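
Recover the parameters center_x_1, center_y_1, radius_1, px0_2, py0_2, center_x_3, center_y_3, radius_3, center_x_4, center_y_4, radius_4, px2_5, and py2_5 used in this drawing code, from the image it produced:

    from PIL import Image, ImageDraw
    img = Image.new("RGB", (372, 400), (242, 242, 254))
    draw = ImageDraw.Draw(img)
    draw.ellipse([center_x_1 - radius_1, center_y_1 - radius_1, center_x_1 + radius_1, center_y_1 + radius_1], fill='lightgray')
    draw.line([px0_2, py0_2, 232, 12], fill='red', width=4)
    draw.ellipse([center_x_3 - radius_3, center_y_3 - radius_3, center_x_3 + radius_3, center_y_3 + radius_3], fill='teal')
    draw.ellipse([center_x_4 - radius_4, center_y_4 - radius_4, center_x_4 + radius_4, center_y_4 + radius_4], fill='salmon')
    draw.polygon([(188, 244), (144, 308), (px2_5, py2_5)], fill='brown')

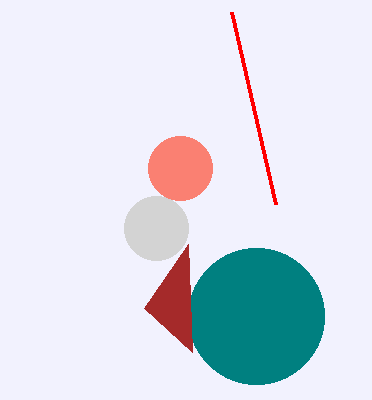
center_x_1 = 156, center_y_1 = 228, radius_1 = 32, px0_2 = 276, py0_2 = 204, center_x_3 = 256, center_y_3 = 316, radius_3 = 68, center_x_4 = 180, center_y_4 = 168, radius_4 = 32, px2_5 = 192, py2_5 = 352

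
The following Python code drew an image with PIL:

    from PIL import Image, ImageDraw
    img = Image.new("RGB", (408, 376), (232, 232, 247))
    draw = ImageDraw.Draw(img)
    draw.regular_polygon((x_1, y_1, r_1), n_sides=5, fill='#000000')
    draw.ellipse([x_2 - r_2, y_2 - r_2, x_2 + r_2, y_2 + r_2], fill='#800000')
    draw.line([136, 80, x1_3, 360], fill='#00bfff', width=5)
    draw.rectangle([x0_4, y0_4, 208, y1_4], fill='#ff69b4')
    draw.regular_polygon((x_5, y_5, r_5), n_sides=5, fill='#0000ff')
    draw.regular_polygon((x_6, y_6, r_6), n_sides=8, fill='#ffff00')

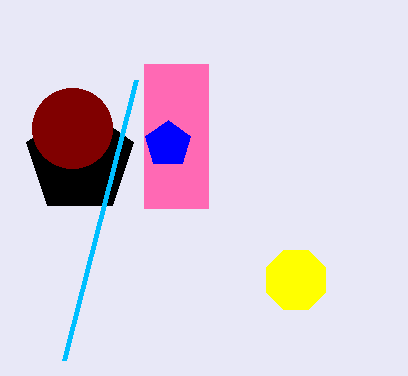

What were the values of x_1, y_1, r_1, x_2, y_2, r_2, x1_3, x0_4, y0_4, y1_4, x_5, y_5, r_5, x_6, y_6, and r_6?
x_1 = 80
y_1 = 160
r_1 = 56
x_2 = 72
y_2 = 128
r_2 = 40
x1_3 = 64
x0_4 = 144
y0_4 = 64
y1_4 = 208
x_5 = 168
y_5 = 144
r_5 = 24
x_6 = 296
y_6 = 280
r_6 = 32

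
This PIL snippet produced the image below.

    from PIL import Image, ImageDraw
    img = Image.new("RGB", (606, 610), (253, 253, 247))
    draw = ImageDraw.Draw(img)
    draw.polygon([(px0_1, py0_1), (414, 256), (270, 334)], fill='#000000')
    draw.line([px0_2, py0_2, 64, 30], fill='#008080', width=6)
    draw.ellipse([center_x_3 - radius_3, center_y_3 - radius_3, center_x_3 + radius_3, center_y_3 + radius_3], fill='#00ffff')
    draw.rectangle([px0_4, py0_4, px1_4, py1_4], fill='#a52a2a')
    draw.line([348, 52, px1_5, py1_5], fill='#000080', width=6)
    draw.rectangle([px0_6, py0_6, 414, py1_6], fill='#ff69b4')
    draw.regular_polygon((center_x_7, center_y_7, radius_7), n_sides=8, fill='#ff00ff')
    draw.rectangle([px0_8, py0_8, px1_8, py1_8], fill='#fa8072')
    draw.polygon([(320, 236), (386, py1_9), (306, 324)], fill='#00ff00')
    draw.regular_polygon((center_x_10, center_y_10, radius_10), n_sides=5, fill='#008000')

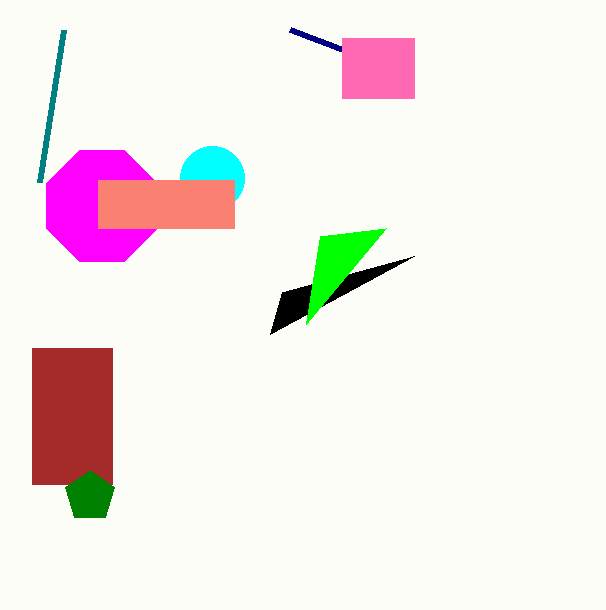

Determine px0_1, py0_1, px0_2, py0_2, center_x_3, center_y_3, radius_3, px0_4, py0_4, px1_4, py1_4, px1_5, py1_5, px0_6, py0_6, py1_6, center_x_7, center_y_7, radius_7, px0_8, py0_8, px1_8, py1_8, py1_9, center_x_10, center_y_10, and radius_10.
px0_1 = 282; py0_1 = 292; px0_2 = 40; py0_2 = 182; center_x_3 = 212; center_y_3 = 178; radius_3 = 32; px0_4 = 32; py0_4 = 348; px1_4 = 112; py1_4 = 484; px1_5 = 290; py1_5 = 30; px0_6 = 342; py0_6 = 38; py1_6 = 98; center_x_7 = 102; center_y_7 = 206; radius_7 = 60; px0_8 = 98; py0_8 = 180; px1_8 = 234; py1_8 = 228; py1_9 = 228; center_x_10 = 90; center_y_10 = 496; radius_10 = 26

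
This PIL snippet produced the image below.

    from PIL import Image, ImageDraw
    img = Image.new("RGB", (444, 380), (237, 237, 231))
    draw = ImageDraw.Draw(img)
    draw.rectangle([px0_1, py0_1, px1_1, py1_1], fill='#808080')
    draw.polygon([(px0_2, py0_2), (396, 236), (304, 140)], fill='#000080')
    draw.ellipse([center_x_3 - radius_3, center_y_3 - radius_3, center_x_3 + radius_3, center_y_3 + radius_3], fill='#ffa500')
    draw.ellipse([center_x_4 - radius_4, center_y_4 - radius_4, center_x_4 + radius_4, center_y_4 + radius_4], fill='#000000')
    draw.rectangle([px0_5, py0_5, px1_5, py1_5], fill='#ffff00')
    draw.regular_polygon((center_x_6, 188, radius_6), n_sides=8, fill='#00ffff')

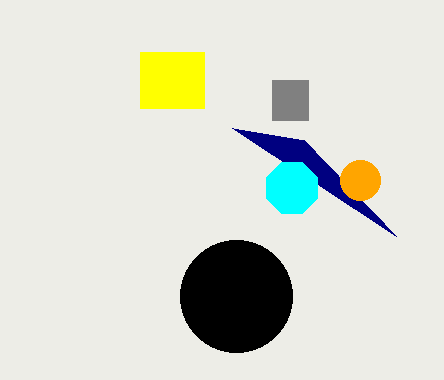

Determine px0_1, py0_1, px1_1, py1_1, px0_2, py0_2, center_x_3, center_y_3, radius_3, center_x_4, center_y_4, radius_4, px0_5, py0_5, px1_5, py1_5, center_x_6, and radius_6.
px0_1 = 272; py0_1 = 80; px1_1 = 308; py1_1 = 120; px0_2 = 232; py0_2 = 128; center_x_3 = 360; center_y_3 = 180; radius_3 = 20; center_x_4 = 236; center_y_4 = 296; radius_4 = 56; px0_5 = 140; py0_5 = 52; px1_5 = 204; py1_5 = 108; center_x_6 = 292; radius_6 = 28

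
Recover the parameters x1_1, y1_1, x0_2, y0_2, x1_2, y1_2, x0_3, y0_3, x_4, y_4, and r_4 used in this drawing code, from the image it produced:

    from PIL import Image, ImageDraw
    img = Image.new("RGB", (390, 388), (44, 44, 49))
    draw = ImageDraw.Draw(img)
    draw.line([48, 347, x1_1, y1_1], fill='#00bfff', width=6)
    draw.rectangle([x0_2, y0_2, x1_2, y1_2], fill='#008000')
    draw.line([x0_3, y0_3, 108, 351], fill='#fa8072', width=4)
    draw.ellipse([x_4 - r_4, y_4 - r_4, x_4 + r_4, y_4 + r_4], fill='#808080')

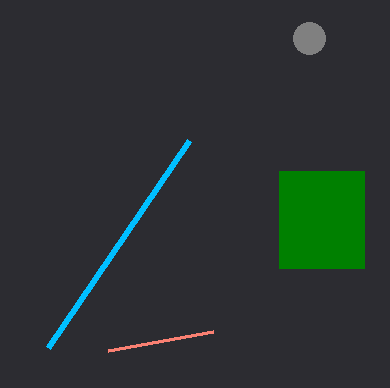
x1_1 = 189; y1_1 = 140; x0_2 = 279; y0_2 = 171; x1_2 = 364; y1_2 = 268; x0_3 = 213; y0_3 = 332; x_4 = 309; y_4 = 38; r_4 = 16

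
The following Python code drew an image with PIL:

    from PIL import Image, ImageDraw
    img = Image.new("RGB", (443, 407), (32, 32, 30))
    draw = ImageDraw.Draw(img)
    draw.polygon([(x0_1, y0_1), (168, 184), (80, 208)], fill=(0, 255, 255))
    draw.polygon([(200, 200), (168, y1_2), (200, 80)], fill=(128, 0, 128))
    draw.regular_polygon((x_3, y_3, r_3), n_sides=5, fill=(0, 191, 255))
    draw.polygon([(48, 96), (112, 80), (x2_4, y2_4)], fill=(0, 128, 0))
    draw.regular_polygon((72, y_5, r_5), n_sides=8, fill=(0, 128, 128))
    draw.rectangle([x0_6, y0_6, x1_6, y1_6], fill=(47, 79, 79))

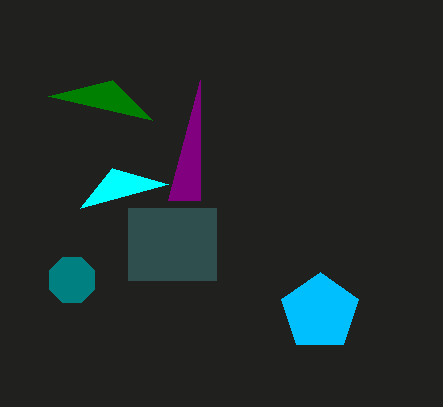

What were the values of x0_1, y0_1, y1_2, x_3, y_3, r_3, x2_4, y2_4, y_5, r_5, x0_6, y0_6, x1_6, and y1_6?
x0_1 = 112; y0_1 = 168; y1_2 = 200; x_3 = 320; y_3 = 312; r_3 = 40; x2_4 = 152; y2_4 = 120; y_5 = 280; r_5 = 24; x0_6 = 128; y0_6 = 208; x1_6 = 216; y1_6 = 280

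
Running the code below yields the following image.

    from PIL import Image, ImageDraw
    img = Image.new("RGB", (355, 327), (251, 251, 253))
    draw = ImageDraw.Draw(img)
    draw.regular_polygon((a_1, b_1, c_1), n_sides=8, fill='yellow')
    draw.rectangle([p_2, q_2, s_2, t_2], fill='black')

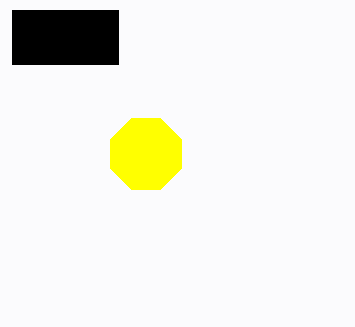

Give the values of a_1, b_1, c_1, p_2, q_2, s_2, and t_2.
a_1 = 146; b_1 = 154; c_1 = 38; p_2 = 12; q_2 = 10; s_2 = 118; t_2 = 64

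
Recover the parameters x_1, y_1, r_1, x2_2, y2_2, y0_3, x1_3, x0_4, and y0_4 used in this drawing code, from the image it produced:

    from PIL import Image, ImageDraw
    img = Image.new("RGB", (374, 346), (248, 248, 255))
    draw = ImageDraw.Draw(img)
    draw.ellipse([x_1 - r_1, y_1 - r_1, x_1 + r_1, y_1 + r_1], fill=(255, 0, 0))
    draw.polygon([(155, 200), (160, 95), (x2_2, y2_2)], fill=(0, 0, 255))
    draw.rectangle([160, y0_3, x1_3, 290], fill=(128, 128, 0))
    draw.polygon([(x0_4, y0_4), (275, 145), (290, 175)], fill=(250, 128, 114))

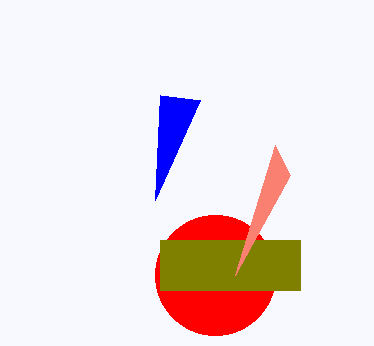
x_1 = 215
y_1 = 275
r_1 = 60
x2_2 = 200
y2_2 = 100
y0_3 = 240
x1_3 = 300
x0_4 = 235
y0_4 = 275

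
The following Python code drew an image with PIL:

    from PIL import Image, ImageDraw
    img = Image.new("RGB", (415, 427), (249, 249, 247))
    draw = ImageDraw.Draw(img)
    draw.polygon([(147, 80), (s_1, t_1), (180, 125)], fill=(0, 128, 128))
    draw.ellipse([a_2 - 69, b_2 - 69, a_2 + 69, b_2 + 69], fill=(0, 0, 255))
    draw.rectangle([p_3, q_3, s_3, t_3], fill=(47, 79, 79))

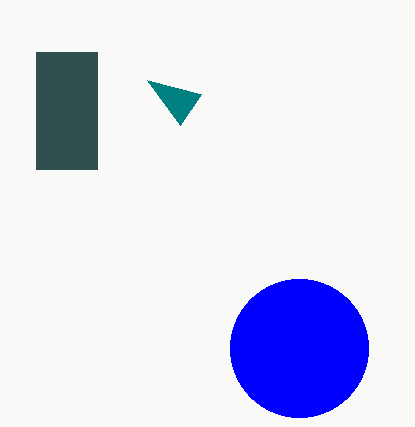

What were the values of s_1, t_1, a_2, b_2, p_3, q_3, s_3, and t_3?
s_1 = 201, t_1 = 94, a_2 = 299, b_2 = 348, p_3 = 36, q_3 = 52, s_3 = 97, t_3 = 169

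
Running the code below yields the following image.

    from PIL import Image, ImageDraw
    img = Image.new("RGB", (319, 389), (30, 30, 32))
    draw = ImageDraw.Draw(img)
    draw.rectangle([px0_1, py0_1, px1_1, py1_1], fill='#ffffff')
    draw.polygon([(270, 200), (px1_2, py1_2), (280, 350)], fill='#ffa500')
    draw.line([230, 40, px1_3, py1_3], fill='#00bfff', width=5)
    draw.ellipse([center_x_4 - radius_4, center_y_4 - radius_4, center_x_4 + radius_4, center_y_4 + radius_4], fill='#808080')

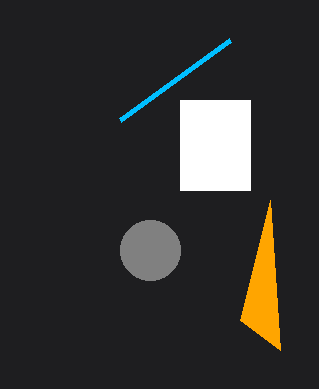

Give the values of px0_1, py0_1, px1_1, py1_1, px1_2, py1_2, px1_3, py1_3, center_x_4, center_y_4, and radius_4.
px0_1 = 180; py0_1 = 100; px1_1 = 250; py1_1 = 190; px1_2 = 240; py1_2 = 320; px1_3 = 120; py1_3 = 120; center_x_4 = 150; center_y_4 = 250; radius_4 = 30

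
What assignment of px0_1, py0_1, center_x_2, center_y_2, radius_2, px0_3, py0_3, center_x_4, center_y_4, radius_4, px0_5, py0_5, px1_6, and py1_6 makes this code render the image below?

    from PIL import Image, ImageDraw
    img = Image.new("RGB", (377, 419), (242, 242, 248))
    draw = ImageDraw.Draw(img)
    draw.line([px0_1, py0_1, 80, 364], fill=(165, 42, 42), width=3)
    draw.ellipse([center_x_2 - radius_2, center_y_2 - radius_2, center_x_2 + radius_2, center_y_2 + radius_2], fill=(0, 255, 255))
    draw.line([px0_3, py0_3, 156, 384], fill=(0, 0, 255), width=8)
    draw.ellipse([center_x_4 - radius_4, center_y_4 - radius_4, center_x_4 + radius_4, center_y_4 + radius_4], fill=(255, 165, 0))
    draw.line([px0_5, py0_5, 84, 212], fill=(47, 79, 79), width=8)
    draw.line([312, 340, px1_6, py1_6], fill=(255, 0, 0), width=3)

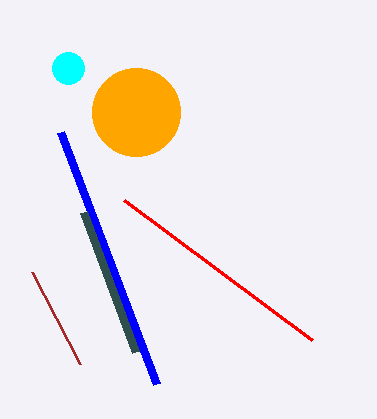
px0_1 = 32; py0_1 = 272; center_x_2 = 68; center_y_2 = 68; radius_2 = 16; px0_3 = 60; py0_3 = 132; center_x_4 = 136; center_y_4 = 112; radius_4 = 44; px0_5 = 136; py0_5 = 352; px1_6 = 124; py1_6 = 200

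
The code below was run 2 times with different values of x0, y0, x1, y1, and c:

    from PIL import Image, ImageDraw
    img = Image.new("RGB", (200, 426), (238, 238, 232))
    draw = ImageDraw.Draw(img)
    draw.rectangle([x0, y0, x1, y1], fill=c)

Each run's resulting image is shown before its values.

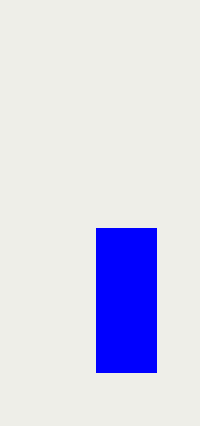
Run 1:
x0 = 96, y0 = 228, x1 = 156, y1 = 372, c = 'blue'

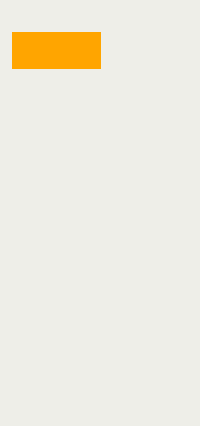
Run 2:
x0 = 12, y0 = 32, x1 = 100, y1 = 68, c = 'orange'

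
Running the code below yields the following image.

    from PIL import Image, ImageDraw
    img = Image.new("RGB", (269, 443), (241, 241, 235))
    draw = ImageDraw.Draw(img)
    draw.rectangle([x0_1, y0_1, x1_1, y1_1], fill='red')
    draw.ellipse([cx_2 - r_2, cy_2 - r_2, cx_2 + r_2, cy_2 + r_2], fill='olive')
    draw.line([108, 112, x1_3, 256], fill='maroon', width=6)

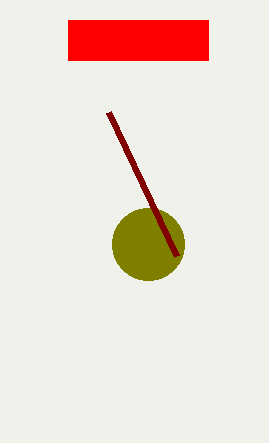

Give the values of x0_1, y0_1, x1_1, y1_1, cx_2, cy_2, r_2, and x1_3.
x0_1 = 68
y0_1 = 20
x1_1 = 208
y1_1 = 60
cx_2 = 148
cy_2 = 244
r_2 = 36
x1_3 = 176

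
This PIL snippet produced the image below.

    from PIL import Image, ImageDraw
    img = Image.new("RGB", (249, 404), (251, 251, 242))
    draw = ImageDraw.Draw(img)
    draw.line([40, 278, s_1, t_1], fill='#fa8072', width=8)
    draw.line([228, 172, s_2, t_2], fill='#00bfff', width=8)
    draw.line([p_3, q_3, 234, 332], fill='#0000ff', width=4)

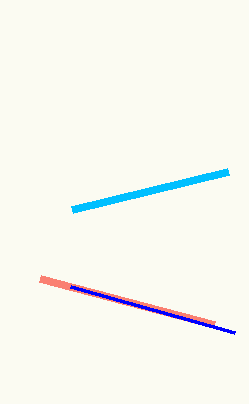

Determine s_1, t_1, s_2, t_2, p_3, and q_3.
s_1 = 214; t_1 = 324; s_2 = 72; t_2 = 210; p_3 = 70; q_3 = 286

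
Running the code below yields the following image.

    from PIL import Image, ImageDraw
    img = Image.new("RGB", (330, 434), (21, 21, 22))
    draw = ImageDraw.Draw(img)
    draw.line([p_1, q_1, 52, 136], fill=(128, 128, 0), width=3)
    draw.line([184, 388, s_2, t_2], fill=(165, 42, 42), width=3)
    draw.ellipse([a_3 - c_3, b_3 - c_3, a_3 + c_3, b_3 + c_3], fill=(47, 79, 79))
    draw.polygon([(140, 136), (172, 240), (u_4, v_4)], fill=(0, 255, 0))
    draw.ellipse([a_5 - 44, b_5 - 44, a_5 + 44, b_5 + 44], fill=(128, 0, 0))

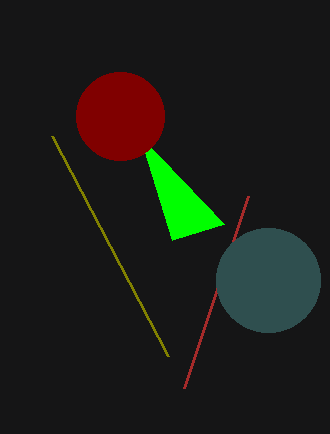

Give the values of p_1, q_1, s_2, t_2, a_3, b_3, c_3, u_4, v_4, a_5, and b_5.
p_1 = 168; q_1 = 356; s_2 = 248; t_2 = 196; a_3 = 268; b_3 = 280; c_3 = 52; u_4 = 224; v_4 = 224; a_5 = 120; b_5 = 116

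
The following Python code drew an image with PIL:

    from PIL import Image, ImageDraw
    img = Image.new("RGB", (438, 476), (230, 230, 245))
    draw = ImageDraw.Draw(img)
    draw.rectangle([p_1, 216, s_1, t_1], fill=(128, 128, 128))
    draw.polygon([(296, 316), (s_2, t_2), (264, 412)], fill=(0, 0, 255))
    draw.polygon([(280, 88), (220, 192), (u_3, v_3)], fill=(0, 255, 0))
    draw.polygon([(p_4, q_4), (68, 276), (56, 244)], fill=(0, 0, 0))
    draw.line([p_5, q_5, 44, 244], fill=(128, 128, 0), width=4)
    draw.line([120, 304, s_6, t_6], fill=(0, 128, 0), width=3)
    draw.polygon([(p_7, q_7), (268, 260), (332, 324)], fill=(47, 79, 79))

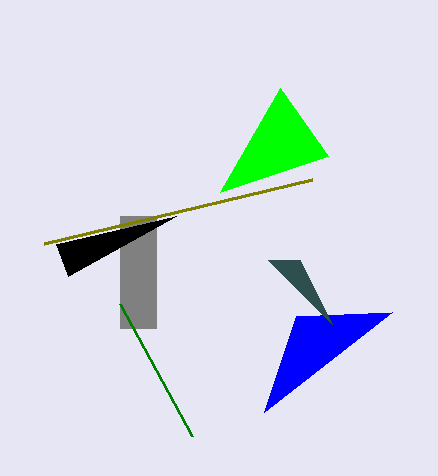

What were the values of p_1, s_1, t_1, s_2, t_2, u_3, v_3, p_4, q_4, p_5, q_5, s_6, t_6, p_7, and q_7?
p_1 = 120, s_1 = 156, t_1 = 328, s_2 = 392, t_2 = 312, u_3 = 328, v_3 = 156, p_4 = 176, q_4 = 216, p_5 = 312, q_5 = 180, s_6 = 192, t_6 = 436, p_7 = 300, q_7 = 260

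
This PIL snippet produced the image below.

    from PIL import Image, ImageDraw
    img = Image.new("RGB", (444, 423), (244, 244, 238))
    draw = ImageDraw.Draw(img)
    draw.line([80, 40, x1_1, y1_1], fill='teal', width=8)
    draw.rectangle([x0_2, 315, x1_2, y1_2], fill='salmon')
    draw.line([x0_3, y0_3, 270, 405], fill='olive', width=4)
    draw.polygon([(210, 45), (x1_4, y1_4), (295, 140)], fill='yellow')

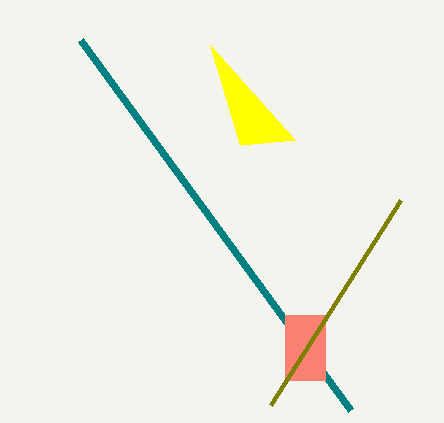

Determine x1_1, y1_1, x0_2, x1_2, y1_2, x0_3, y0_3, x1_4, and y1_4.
x1_1 = 350, y1_1 = 410, x0_2 = 285, x1_2 = 325, y1_2 = 380, x0_3 = 400, y0_3 = 200, x1_4 = 240, y1_4 = 145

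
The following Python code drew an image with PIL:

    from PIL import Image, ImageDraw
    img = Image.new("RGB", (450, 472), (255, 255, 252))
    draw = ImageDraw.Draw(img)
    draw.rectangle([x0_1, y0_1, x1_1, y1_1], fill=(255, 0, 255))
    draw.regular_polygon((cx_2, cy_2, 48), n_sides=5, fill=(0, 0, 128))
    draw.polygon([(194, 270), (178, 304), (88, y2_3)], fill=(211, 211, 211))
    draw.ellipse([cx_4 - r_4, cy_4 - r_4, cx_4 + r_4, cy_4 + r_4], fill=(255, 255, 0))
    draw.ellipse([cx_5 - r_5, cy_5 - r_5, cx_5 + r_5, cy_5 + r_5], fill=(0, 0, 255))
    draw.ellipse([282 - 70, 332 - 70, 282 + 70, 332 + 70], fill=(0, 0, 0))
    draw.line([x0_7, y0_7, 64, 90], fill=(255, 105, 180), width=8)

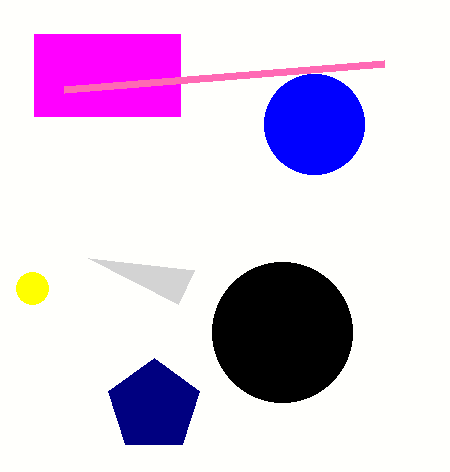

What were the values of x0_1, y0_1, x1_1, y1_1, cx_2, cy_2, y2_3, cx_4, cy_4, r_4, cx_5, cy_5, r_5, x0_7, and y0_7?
x0_1 = 34, y0_1 = 34, x1_1 = 180, y1_1 = 116, cx_2 = 154, cy_2 = 406, y2_3 = 258, cx_4 = 32, cy_4 = 288, r_4 = 16, cx_5 = 314, cy_5 = 124, r_5 = 50, x0_7 = 384, y0_7 = 64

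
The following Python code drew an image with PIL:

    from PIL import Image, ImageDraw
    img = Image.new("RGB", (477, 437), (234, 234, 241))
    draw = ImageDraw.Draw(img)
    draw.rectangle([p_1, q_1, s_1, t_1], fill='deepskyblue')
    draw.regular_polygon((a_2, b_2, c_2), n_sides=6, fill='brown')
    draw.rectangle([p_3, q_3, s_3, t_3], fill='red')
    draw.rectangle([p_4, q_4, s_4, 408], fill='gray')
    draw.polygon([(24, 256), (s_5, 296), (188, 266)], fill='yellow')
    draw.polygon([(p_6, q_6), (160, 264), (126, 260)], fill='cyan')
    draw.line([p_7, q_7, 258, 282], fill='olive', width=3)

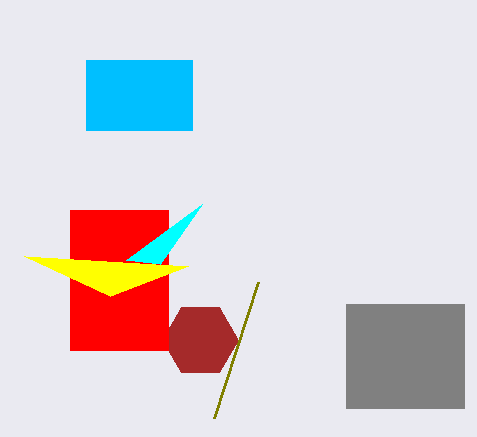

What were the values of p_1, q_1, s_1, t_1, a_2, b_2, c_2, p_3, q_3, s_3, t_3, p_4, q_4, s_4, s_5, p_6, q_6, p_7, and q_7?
p_1 = 86; q_1 = 60; s_1 = 192; t_1 = 130; a_2 = 200; b_2 = 340; c_2 = 38; p_3 = 70; q_3 = 210; s_3 = 168; t_3 = 350; p_4 = 346; q_4 = 304; s_4 = 464; s_5 = 110; p_6 = 202; q_6 = 204; p_7 = 214; q_7 = 418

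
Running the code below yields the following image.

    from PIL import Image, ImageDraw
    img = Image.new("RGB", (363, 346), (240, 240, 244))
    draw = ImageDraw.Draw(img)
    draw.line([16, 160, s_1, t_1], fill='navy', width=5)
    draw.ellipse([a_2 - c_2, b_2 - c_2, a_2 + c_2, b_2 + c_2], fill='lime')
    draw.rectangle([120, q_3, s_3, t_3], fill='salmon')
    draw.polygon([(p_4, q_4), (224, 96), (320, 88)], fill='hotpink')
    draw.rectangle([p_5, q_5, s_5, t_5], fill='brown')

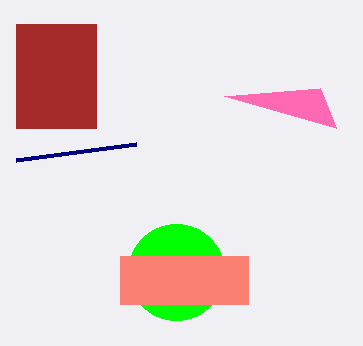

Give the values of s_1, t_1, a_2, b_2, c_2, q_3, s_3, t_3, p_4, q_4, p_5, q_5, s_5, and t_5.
s_1 = 136
t_1 = 144
a_2 = 176
b_2 = 272
c_2 = 48
q_3 = 256
s_3 = 248
t_3 = 304
p_4 = 336
q_4 = 128
p_5 = 16
q_5 = 24
s_5 = 96
t_5 = 128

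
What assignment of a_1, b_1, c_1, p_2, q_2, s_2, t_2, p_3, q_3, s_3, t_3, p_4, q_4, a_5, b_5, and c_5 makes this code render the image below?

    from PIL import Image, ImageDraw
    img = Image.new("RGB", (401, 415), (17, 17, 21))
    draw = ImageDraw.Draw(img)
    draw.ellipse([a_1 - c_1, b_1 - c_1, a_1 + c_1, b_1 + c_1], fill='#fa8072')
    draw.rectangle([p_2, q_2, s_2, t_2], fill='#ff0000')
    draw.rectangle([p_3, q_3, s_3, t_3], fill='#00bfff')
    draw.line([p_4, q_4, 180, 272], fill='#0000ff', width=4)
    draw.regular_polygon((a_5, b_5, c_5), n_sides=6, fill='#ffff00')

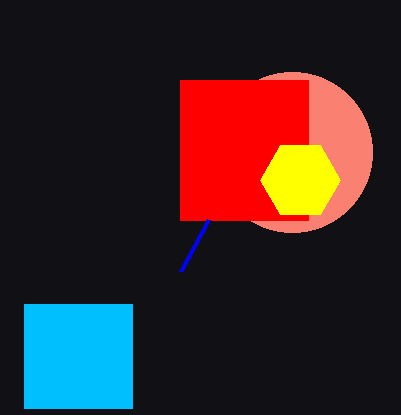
a_1 = 292; b_1 = 152; c_1 = 80; p_2 = 180; q_2 = 80; s_2 = 308; t_2 = 220; p_3 = 24; q_3 = 304; s_3 = 132; t_3 = 408; p_4 = 208; q_4 = 220; a_5 = 300; b_5 = 180; c_5 = 40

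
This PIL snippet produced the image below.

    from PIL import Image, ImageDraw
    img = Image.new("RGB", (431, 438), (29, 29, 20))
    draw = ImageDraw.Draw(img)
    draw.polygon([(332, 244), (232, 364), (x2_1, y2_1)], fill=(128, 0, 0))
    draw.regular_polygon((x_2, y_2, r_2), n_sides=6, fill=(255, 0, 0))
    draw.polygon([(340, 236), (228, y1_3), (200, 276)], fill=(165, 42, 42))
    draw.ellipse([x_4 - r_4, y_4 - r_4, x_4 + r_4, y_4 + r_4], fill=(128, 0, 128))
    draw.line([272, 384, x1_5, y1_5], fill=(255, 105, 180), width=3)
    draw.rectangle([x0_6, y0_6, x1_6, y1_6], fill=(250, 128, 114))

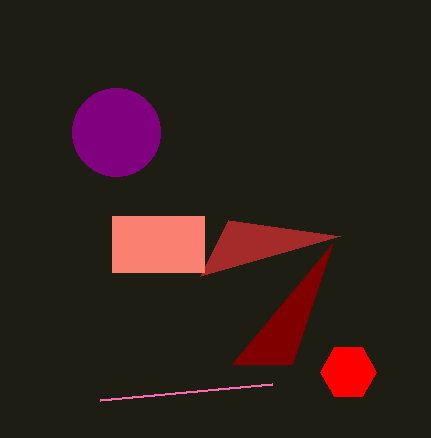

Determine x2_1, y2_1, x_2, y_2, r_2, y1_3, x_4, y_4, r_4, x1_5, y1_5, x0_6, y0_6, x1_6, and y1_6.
x2_1 = 292, y2_1 = 364, x_2 = 348, y_2 = 372, r_2 = 28, y1_3 = 220, x_4 = 116, y_4 = 132, r_4 = 44, x1_5 = 100, y1_5 = 400, x0_6 = 112, y0_6 = 216, x1_6 = 204, y1_6 = 272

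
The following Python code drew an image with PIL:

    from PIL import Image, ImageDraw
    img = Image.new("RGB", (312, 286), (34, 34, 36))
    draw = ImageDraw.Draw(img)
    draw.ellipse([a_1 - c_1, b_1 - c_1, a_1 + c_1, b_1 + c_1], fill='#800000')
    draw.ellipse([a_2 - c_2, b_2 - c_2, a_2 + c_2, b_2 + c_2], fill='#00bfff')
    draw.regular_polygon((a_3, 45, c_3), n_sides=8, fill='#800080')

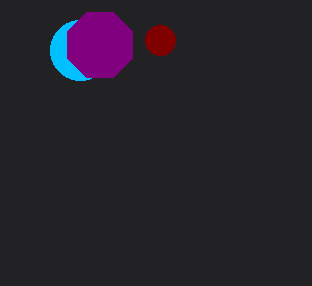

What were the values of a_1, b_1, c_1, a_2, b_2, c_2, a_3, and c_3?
a_1 = 160, b_1 = 40, c_1 = 15, a_2 = 80, b_2 = 50, c_2 = 30, a_3 = 100, c_3 = 35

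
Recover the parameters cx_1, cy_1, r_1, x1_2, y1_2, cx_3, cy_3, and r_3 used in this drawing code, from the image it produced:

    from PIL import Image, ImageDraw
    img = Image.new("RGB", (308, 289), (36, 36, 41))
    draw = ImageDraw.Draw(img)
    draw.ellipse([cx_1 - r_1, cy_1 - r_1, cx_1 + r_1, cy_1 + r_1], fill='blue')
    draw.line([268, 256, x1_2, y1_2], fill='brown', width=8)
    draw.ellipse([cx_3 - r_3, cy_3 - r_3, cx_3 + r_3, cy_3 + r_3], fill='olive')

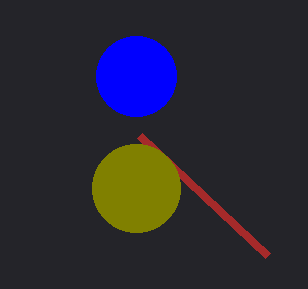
cx_1 = 136, cy_1 = 76, r_1 = 40, x1_2 = 140, y1_2 = 136, cx_3 = 136, cy_3 = 188, r_3 = 44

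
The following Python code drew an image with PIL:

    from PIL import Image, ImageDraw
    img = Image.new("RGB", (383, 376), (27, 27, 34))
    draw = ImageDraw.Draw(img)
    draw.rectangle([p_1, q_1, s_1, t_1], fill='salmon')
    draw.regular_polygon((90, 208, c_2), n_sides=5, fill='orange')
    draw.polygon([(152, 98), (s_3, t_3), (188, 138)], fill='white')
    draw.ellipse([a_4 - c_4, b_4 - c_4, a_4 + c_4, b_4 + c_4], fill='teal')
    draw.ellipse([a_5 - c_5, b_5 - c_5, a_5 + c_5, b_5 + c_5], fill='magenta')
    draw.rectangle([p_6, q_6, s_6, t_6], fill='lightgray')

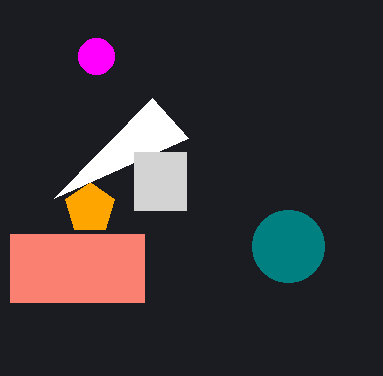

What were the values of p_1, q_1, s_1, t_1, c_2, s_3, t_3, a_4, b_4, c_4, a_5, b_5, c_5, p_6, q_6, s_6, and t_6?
p_1 = 10
q_1 = 234
s_1 = 144
t_1 = 302
c_2 = 26
s_3 = 54
t_3 = 198
a_4 = 288
b_4 = 246
c_4 = 36
a_5 = 96
b_5 = 56
c_5 = 18
p_6 = 134
q_6 = 152
s_6 = 186
t_6 = 210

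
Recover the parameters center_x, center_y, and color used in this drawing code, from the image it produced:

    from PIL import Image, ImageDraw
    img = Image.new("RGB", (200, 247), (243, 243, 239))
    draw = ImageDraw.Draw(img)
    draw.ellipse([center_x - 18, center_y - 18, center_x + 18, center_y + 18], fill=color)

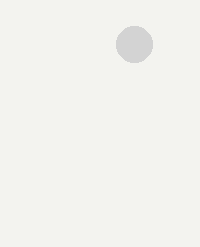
center_x = 134, center_y = 44, color = 'lightgray'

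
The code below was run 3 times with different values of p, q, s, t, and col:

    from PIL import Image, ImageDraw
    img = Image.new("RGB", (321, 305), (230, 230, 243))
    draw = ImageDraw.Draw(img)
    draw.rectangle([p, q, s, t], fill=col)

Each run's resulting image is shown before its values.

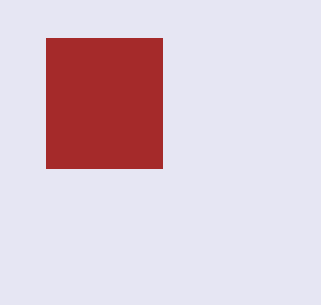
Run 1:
p = 46, q = 38, s = 162, t = 168, col = 'brown'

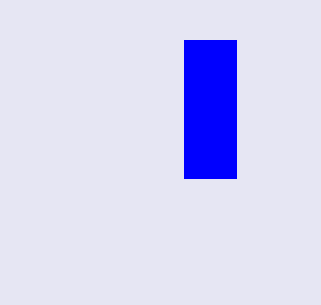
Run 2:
p = 184; q = 40; s = 236; t = 178; col = 'blue'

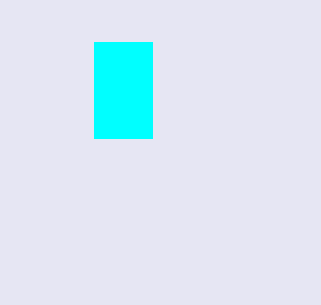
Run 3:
p = 94, q = 42, s = 152, t = 138, col = 'cyan'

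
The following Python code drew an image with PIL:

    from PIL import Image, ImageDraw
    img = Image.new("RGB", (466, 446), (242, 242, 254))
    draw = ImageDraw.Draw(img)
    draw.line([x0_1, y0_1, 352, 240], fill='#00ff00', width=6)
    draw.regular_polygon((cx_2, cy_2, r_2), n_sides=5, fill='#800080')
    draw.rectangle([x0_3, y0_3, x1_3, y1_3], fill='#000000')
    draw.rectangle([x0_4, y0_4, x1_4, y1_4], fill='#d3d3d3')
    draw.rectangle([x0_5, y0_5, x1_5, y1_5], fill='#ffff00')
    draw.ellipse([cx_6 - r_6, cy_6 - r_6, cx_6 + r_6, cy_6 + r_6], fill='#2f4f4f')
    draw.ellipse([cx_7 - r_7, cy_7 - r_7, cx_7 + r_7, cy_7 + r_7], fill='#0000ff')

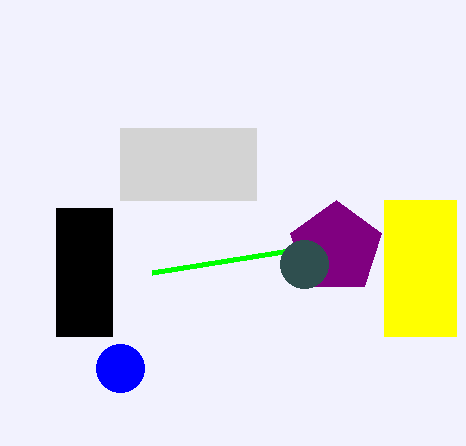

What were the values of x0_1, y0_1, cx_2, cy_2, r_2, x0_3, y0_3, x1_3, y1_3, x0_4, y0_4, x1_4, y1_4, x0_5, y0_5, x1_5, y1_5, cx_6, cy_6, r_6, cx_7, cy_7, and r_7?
x0_1 = 152, y0_1 = 272, cx_2 = 336, cy_2 = 248, r_2 = 48, x0_3 = 56, y0_3 = 208, x1_3 = 112, y1_3 = 336, x0_4 = 120, y0_4 = 128, x1_4 = 256, y1_4 = 200, x0_5 = 384, y0_5 = 200, x1_5 = 456, y1_5 = 336, cx_6 = 304, cy_6 = 264, r_6 = 24, cx_7 = 120, cy_7 = 368, r_7 = 24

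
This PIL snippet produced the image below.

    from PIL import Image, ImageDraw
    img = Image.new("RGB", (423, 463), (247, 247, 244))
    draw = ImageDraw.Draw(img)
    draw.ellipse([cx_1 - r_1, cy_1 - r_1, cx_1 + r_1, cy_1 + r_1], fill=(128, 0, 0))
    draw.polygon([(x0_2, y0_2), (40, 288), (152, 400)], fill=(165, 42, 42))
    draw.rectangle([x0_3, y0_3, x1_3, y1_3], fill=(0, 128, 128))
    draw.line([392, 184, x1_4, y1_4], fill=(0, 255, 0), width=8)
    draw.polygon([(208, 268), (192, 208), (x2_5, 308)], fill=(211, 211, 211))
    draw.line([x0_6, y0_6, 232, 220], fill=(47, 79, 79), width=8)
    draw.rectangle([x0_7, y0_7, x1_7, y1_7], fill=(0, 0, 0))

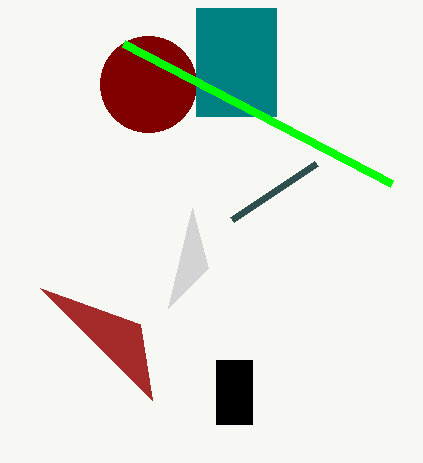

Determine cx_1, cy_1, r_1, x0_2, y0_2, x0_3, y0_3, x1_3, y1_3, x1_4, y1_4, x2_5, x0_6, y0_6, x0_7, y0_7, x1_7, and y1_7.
cx_1 = 148
cy_1 = 84
r_1 = 48
x0_2 = 140
y0_2 = 324
x0_3 = 196
y0_3 = 8
x1_3 = 276
y1_3 = 116
x1_4 = 124
y1_4 = 44
x2_5 = 168
x0_6 = 316
y0_6 = 164
x0_7 = 216
y0_7 = 360
x1_7 = 252
y1_7 = 424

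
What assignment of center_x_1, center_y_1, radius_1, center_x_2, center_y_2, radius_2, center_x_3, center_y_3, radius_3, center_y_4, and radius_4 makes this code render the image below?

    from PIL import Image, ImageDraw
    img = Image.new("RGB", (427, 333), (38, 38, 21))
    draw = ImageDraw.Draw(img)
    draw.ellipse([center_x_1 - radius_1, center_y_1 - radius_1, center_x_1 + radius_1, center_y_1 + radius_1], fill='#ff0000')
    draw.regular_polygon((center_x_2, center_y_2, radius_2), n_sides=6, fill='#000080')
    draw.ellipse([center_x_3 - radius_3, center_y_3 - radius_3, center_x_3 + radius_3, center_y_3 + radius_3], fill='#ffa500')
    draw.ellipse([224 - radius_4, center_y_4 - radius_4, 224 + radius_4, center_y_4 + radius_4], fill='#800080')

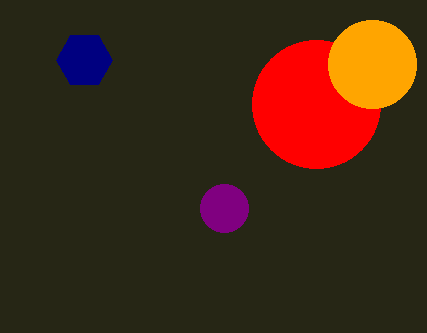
center_x_1 = 316, center_y_1 = 104, radius_1 = 64, center_x_2 = 84, center_y_2 = 60, radius_2 = 28, center_x_3 = 372, center_y_3 = 64, radius_3 = 44, center_y_4 = 208, radius_4 = 24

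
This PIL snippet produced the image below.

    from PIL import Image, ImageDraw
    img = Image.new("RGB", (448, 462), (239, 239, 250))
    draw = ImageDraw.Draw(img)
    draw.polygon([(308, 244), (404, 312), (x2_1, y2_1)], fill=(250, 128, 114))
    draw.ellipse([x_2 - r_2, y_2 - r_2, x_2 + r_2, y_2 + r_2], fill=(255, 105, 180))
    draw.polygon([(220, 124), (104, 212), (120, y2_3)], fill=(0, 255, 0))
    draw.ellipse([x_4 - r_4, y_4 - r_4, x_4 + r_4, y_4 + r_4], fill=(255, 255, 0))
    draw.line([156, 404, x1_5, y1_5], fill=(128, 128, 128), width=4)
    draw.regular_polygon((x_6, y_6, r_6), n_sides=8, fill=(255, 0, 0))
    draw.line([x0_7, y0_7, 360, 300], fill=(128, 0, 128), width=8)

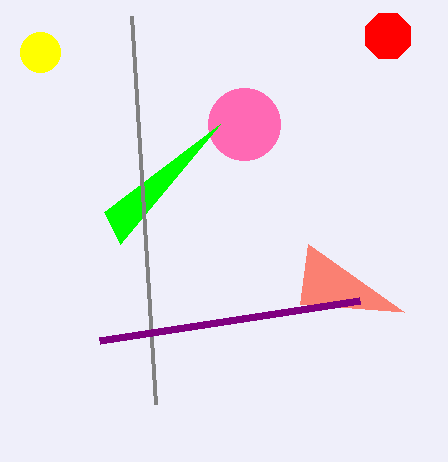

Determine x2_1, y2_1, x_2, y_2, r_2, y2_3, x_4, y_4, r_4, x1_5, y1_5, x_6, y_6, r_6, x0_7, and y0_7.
x2_1 = 300; y2_1 = 304; x_2 = 244; y_2 = 124; r_2 = 36; y2_3 = 244; x_4 = 40; y_4 = 52; r_4 = 20; x1_5 = 132; y1_5 = 16; x_6 = 388; y_6 = 36; r_6 = 24; x0_7 = 100; y0_7 = 340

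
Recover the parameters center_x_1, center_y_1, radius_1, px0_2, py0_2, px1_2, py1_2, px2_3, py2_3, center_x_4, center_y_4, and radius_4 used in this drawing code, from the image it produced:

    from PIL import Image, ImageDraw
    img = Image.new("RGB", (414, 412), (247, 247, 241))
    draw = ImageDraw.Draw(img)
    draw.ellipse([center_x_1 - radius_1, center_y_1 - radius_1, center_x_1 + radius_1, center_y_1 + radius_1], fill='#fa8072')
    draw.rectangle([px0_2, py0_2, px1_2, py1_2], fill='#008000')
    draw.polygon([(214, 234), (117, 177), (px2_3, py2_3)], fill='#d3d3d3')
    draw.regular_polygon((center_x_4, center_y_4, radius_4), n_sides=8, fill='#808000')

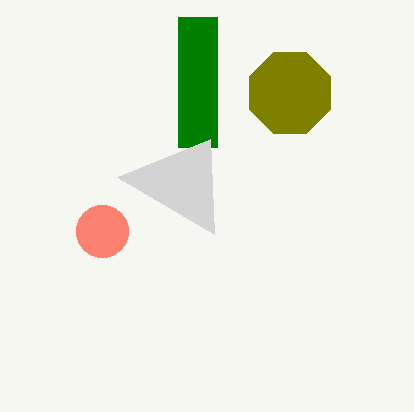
center_x_1 = 102; center_y_1 = 231; radius_1 = 26; px0_2 = 178; py0_2 = 17; px1_2 = 217; py1_2 = 147; px2_3 = 210; py2_3 = 139; center_x_4 = 290; center_y_4 = 93; radius_4 = 44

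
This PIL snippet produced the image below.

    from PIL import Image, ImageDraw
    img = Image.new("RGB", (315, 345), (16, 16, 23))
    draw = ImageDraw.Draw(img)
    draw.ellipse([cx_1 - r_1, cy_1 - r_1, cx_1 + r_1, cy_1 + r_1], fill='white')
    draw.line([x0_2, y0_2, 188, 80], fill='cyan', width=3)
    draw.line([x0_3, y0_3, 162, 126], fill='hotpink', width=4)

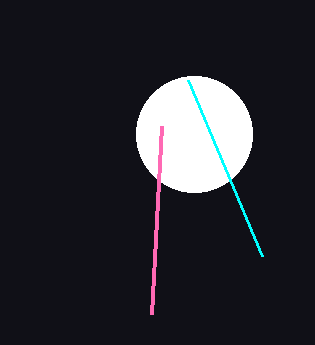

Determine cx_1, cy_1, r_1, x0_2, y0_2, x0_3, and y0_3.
cx_1 = 194; cy_1 = 134; r_1 = 58; x0_2 = 262; y0_2 = 256; x0_3 = 152; y0_3 = 314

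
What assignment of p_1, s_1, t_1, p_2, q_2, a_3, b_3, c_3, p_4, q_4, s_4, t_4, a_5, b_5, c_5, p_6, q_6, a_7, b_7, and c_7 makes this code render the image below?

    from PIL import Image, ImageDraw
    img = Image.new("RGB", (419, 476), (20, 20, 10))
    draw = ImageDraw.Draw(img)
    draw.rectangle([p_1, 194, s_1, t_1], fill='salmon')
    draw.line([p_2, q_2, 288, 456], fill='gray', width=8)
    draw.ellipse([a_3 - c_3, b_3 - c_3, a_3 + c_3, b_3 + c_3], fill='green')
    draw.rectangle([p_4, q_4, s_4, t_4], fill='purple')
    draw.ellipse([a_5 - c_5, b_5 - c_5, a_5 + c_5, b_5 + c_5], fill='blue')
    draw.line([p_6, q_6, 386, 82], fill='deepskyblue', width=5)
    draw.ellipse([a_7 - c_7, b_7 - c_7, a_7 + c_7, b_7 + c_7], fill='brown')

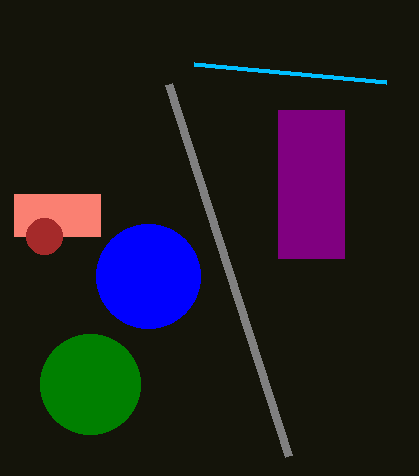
p_1 = 14
s_1 = 100
t_1 = 236
p_2 = 168
q_2 = 84
a_3 = 90
b_3 = 384
c_3 = 50
p_4 = 278
q_4 = 110
s_4 = 344
t_4 = 258
a_5 = 148
b_5 = 276
c_5 = 52
p_6 = 194
q_6 = 64
a_7 = 44
b_7 = 236
c_7 = 18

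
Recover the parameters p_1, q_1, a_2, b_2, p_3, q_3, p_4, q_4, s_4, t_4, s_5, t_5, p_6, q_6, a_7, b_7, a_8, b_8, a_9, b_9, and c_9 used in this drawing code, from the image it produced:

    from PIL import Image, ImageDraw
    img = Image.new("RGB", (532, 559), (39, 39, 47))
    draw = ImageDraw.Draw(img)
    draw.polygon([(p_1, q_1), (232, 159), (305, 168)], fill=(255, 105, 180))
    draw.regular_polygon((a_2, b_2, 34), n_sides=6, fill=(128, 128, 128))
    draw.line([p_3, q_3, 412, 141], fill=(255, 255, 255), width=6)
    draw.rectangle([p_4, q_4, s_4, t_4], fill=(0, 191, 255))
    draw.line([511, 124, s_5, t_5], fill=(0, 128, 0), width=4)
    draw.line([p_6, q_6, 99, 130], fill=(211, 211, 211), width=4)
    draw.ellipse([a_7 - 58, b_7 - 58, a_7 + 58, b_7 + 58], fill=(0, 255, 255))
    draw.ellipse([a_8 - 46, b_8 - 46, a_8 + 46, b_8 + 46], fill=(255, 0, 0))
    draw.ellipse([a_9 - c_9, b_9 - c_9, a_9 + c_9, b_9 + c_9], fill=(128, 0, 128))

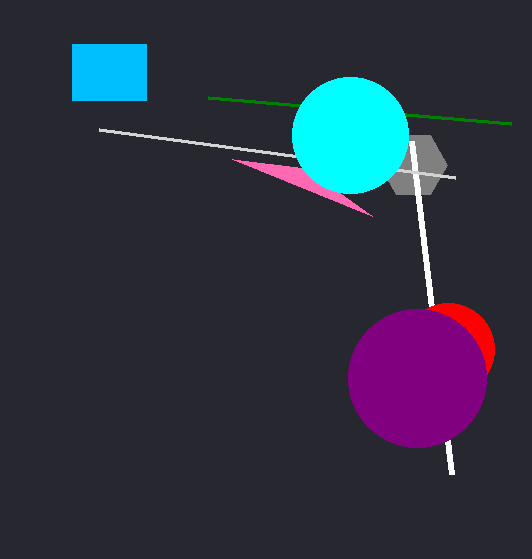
p_1 = 372
q_1 = 216
a_2 = 413
b_2 = 165
p_3 = 452
q_3 = 474
p_4 = 72
q_4 = 44
s_4 = 146
t_4 = 100
s_5 = 208
t_5 = 98
p_6 = 455
q_6 = 178
a_7 = 350
b_7 = 135
a_8 = 448
b_8 = 349
a_9 = 417
b_9 = 378
c_9 = 69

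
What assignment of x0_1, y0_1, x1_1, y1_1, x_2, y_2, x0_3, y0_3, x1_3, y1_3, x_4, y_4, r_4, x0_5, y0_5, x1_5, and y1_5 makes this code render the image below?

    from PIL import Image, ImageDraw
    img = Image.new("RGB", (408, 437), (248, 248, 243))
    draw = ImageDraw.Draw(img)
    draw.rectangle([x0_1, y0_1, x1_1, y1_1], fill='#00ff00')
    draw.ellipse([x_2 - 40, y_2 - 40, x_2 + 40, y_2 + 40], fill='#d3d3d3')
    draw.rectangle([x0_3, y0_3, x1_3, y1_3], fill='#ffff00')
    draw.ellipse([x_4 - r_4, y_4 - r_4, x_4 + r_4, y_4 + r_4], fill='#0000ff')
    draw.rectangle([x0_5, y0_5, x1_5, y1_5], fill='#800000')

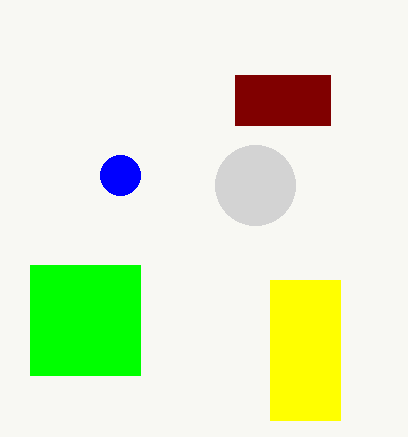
x0_1 = 30, y0_1 = 265, x1_1 = 140, y1_1 = 375, x_2 = 255, y_2 = 185, x0_3 = 270, y0_3 = 280, x1_3 = 340, y1_3 = 420, x_4 = 120, y_4 = 175, r_4 = 20, x0_5 = 235, y0_5 = 75, x1_5 = 330, y1_5 = 125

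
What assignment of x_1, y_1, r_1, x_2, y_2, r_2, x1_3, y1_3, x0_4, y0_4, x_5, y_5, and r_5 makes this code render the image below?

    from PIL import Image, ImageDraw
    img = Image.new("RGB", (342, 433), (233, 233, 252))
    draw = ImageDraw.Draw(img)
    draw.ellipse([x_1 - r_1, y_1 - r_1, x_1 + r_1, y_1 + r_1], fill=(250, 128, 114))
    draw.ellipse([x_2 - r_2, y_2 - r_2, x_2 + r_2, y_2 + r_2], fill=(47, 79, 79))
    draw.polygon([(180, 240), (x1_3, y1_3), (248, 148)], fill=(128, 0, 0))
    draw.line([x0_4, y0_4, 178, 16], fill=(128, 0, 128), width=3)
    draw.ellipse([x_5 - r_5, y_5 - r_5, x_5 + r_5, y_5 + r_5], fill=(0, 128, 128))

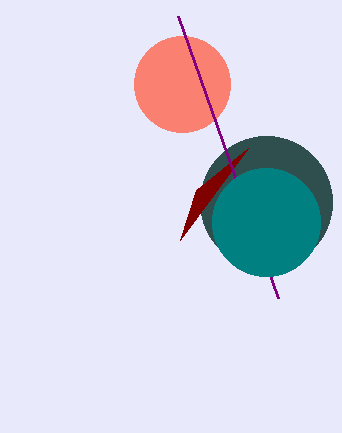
x_1 = 182, y_1 = 84, r_1 = 48, x_2 = 266, y_2 = 202, r_2 = 66, x1_3 = 196, y1_3 = 190, x0_4 = 278, y0_4 = 298, x_5 = 266, y_5 = 222, r_5 = 54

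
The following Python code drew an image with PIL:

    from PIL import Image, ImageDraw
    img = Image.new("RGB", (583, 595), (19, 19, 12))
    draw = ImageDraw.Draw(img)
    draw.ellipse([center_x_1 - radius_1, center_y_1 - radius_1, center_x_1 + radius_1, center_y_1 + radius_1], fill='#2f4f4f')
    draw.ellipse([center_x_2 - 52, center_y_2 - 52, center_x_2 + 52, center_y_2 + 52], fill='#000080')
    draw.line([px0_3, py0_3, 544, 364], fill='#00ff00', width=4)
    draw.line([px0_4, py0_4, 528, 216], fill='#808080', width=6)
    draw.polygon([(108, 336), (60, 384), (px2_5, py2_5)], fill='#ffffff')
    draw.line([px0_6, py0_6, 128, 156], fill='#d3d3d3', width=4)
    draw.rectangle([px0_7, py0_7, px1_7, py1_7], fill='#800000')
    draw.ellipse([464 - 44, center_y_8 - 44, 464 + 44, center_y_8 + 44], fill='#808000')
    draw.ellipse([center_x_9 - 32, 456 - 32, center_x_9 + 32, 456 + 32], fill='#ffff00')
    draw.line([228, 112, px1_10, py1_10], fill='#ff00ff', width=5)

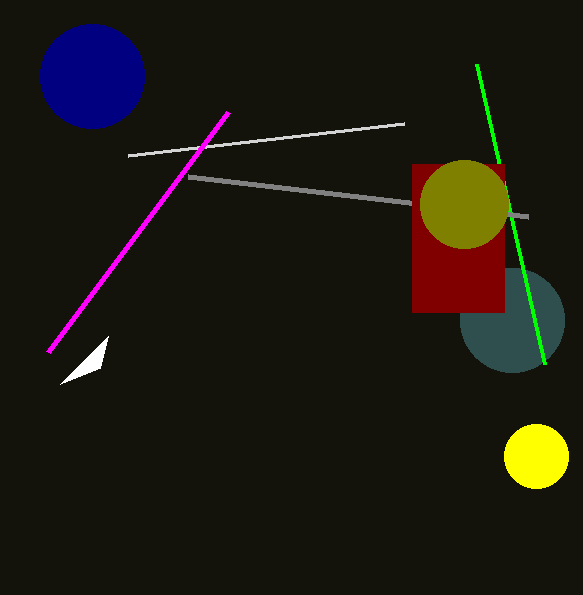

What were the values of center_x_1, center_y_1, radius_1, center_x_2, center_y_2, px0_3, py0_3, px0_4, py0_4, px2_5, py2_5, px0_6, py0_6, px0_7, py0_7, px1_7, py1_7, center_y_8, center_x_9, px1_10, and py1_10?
center_x_1 = 512, center_y_1 = 320, radius_1 = 52, center_x_2 = 92, center_y_2 = 76, px0_3 = 476, py0_3 = 64, px0_4 = 188, py0_4 = 176, px2_5 = 100, py2_5 = 368, px0_6 = 404, py0_6 = 124, px0_7 = 412, py0_7 = 164, px1_7 = 504, py1_7 = 312, center_y_8 = 204, center_x_9 = 536, px1_10 = 48, py1_10 = 352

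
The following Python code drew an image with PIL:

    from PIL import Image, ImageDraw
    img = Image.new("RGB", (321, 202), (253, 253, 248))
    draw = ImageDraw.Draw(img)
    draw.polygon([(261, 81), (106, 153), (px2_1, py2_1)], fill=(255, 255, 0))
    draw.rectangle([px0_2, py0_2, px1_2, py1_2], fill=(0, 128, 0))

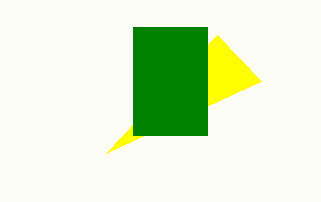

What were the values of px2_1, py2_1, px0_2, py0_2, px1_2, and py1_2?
px2_1 = 217; py2_1 = 35; px0_2 = 133; py0_2 = 27; px1_2 = 207; py1_2 = 135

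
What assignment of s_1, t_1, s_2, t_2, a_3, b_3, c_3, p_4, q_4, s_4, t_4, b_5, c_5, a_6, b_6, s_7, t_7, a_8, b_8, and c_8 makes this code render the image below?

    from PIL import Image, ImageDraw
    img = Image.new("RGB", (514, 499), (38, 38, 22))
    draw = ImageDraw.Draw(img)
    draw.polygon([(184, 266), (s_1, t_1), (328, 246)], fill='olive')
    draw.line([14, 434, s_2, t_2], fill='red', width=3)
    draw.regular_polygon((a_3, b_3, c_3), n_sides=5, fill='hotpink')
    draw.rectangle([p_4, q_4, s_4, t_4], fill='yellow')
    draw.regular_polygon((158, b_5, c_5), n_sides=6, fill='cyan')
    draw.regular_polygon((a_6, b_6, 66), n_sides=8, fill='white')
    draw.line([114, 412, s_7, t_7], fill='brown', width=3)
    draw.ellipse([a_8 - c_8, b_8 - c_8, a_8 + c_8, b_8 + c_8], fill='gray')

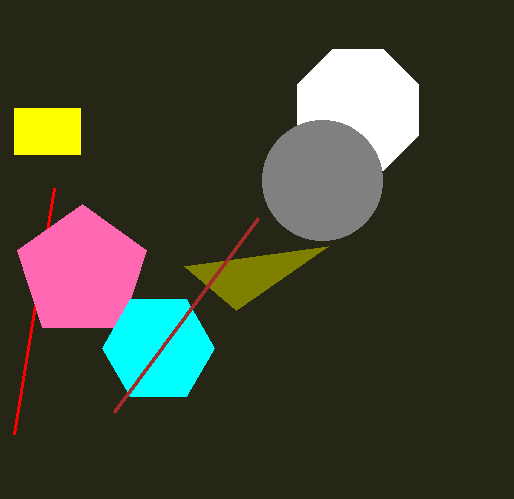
s_1 = 236
t_1 = 310
s_2 = 54
t_2 = 188
a_3 = 82
b_3 = 272
c_3 = 68
p_4 = 14
q_4 = 108
s_4 = 80
t_4 = 154
b_5 = 348
c_5 = 56
a_6 = 358
b_6 = 110
s_7 = 258
t_7 = 218
a_8 = 322
b_8 = 180
c_8 = 60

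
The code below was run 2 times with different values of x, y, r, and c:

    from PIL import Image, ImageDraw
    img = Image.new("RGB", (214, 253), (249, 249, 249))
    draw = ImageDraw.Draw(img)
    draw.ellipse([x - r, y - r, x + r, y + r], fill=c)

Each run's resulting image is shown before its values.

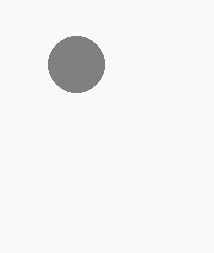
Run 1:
x = 76
y = 64
r = 28
c = 'gray'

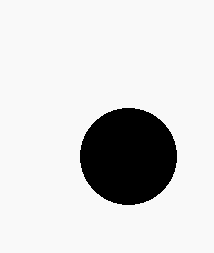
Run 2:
x = 128; y = 156; r = 48; c = 'black'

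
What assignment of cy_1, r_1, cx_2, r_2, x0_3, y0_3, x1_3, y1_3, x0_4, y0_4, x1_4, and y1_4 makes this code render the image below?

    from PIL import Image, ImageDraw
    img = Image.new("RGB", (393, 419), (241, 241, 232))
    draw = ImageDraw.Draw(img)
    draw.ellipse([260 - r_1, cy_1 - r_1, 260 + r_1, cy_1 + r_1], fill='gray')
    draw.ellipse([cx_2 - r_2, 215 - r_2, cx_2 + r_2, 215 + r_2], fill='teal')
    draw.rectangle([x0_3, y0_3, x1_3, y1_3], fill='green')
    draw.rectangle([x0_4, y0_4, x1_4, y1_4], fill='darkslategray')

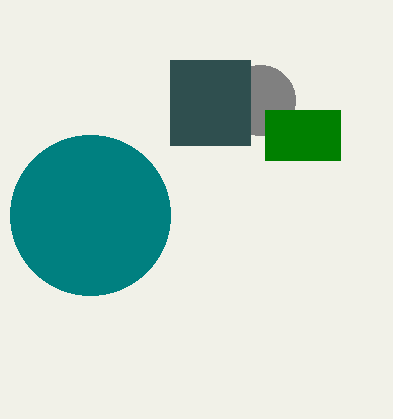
cy_1 = 100
r_1 = 35
cx_2 = 90
r_2 = 80
x0_3 = 265
y0_3 = 110
x1_3 = 340
y1_3 = 160
x0_4 = 170
y0_4 = 60
x1_4 = 250
y1_4 = 145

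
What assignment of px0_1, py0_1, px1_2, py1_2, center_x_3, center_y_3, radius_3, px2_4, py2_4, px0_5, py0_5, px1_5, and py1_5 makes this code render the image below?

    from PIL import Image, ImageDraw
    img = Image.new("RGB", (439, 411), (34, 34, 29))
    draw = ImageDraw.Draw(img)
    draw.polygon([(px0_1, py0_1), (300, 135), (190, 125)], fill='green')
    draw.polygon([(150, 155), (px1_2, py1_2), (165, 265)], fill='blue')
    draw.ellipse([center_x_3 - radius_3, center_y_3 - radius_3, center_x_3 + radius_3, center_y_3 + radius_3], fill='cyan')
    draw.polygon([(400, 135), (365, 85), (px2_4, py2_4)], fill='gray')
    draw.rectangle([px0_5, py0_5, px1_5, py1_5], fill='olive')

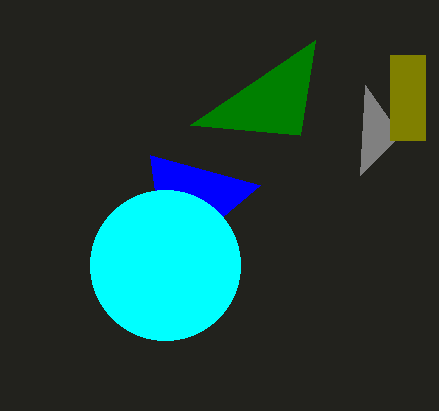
px0_1 = 315; py0_1 = 40; px1_2 = 260; py1_2 = 185; center_x_3 = 165; center_y_3 = 265; radius_3 = 75; px2_4 = 360; py2_4 = 175; px0_5 = 390; py0_5 = 55; px1_5 = 425; py1_5 = 140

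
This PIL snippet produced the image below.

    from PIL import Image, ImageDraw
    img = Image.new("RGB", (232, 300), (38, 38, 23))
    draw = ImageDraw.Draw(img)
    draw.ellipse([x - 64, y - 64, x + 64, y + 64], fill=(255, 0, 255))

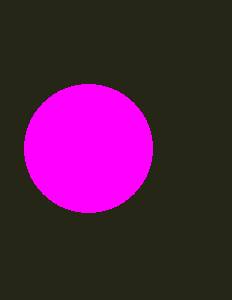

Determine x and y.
x = 88; y = 148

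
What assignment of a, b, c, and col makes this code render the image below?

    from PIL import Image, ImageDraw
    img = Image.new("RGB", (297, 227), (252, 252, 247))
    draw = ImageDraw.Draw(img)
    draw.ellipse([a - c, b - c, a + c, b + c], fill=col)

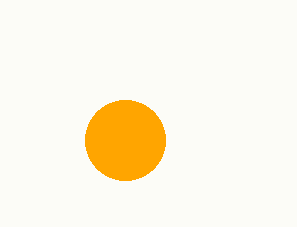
a = 125
b = 140
c = 40
col = 'orange'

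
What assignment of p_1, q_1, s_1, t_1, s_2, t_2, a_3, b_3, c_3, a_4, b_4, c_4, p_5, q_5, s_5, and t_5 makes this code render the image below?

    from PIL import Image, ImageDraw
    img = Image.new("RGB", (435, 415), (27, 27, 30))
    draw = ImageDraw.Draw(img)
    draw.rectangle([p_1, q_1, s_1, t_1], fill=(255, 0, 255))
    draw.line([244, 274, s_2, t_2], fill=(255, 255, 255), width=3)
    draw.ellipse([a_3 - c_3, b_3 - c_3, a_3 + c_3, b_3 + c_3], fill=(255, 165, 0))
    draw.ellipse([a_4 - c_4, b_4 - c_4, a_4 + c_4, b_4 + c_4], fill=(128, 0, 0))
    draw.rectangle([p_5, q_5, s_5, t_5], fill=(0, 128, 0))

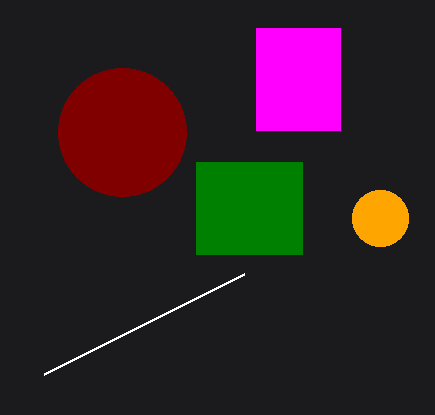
p_1 = 256
q_1 = 28
s_1 = 340
t_1 = 130
s_2 = 44
t_2 = 374
a_3 = 380
b_3 = 218
c_3 = 28
a_4 = 122
b_4 = 132
c_4 = 64
p_5 = 196
q_5 = 162
s_5 = 302
t_5 = 254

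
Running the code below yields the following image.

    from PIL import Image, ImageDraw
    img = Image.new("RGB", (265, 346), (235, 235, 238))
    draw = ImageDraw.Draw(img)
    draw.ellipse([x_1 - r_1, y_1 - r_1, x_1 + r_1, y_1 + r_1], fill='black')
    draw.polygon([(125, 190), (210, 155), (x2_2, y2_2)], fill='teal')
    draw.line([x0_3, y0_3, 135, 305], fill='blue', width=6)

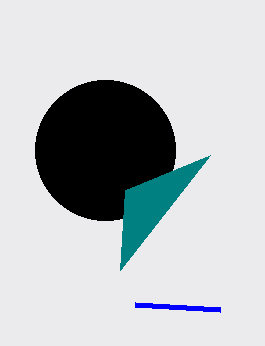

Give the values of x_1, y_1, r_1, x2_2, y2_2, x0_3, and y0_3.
x_1 = 105, y_1 = 150, r_1 = 70, x2_2 = 120, y2_2 = 270, x0_3 = 220, y0_3 = 310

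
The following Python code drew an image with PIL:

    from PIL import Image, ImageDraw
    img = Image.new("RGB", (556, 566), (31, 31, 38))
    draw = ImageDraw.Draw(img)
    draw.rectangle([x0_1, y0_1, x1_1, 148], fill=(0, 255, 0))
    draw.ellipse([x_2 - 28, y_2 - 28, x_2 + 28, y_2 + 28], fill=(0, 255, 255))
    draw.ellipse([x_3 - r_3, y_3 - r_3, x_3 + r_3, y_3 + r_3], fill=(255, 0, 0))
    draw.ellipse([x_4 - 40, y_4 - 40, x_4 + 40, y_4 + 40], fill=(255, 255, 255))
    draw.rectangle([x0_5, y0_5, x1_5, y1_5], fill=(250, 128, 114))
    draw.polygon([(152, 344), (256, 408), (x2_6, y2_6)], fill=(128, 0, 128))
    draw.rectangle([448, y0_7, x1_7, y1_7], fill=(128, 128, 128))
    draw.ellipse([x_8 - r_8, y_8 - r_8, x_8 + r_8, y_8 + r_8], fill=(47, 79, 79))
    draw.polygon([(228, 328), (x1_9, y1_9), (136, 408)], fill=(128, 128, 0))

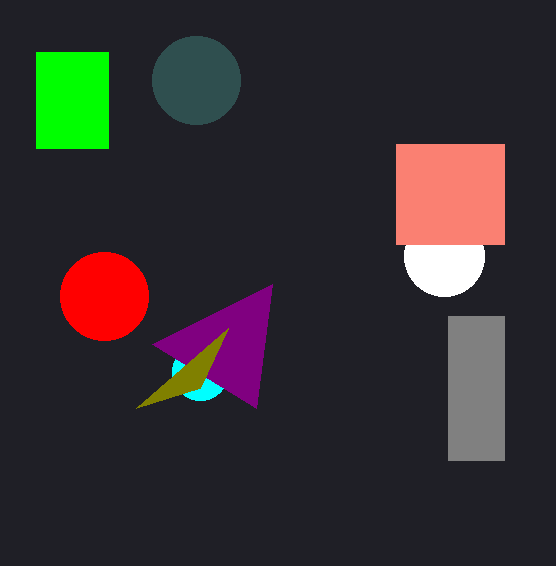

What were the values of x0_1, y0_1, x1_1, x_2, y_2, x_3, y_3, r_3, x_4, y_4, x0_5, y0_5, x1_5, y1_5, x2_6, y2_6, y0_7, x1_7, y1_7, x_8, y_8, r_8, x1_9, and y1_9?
x0_1 = 36; y0_1 = 52; x1_1 = 108; x_2 = 200; y_2 = 372; x_3 = 104; y_3 = 296; r_3 = 44; x_4 = 444; y_4 = 256; x0_5 = 396; y0_5 = 144; x1_5 = 504; y1_5 = 244; x2_6 = 272; y2_6 = 284; y0_7 = 316; x1_7 = 504; y1_7 = 460; x_8 = 196; y_8 = 80; r_8 = 44; x1_9 = 200; y1_9 = 388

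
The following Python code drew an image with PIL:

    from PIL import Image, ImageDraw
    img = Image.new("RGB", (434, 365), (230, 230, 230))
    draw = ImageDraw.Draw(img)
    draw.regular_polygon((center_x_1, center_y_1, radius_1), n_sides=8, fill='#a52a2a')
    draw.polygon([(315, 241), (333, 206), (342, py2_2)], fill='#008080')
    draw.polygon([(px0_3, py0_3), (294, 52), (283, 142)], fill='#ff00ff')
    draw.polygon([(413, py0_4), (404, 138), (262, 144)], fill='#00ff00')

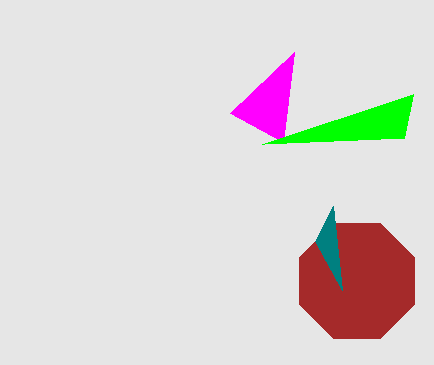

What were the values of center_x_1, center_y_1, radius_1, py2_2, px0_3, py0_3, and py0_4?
center_x_1 = 357
center_y_1 = 281
radius_1 = 62
py2_2 = 290
px0_3 = 230
py0_3 = 113
py0_4 = 94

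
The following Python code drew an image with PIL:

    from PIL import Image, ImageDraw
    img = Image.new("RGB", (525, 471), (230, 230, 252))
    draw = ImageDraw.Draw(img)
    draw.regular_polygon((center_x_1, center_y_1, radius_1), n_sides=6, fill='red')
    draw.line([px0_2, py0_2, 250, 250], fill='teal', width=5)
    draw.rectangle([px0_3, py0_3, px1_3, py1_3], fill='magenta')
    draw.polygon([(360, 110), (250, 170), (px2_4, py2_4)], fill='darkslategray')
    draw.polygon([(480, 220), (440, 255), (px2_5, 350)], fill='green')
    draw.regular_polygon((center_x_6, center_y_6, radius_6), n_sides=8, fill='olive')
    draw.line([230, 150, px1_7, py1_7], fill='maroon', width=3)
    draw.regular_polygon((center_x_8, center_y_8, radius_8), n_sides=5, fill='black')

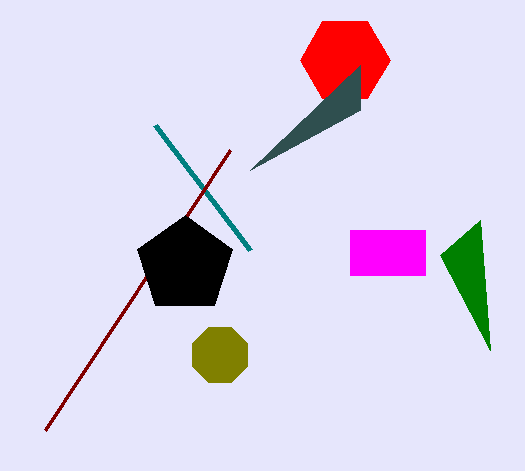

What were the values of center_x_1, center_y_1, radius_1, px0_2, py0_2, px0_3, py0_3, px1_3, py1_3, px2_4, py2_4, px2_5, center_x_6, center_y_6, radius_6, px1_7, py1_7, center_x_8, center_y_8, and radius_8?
center_x_1 = 345
center_y_1 = 60
radius_1 = 45
px0_2 = 155
py0_2 = 125
px0_3 = 350
py0_3 = 230
px1_3 = 425
py1_3 = 275
px2_4 = 360
py2_4 = 65
px2_5 = 490
center_x_6 = 220
center_y_6 = 355
radius_6 = 30
px1_7 = 45
py1_7 = 430
center_x_8 = 185
center_y_8 = 265
radius_8 = 50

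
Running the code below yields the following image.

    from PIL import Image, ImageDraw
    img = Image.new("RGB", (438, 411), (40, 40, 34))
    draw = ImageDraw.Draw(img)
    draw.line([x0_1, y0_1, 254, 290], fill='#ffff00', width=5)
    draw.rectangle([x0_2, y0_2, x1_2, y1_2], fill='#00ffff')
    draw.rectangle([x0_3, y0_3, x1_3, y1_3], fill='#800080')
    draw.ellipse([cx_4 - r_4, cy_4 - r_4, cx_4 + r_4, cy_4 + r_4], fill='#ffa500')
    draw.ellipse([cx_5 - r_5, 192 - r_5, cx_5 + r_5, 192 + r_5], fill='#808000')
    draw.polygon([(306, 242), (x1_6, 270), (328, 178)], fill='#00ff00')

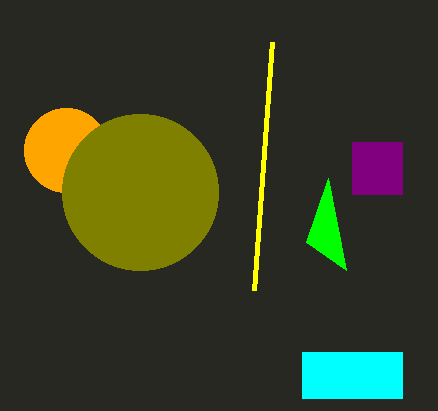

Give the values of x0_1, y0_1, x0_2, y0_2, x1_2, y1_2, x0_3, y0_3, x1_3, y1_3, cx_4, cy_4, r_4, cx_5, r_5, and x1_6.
x0_1 = 272, y0_1 = 42, x0_2 = 302, y0_2 = 352, x1_2 = 402, y1_2 = 398, x0_3 = 352, y0_3 = 142, x1_3 = 402, y1_3 = 194, cx_4 = 66, cy_4 = 150, r_4 = 42, cx_5 = 140, r_5 = 78, x1_6 = 346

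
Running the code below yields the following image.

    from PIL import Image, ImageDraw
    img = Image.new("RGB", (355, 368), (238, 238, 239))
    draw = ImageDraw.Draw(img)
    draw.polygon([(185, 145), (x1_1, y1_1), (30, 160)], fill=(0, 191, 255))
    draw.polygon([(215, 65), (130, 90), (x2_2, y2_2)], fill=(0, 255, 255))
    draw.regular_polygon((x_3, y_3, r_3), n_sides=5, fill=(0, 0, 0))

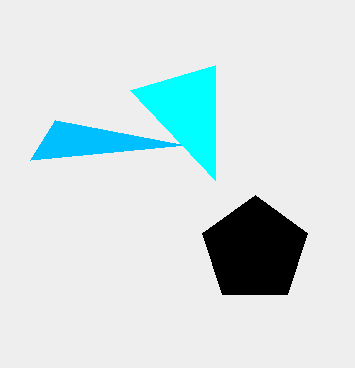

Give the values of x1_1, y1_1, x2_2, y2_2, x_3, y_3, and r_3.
x1_1 = 55; y1_1 = 120; x2_2 = 215; y2_2 = 180; x_3 = 255; y_3 = 250; r_3 = 55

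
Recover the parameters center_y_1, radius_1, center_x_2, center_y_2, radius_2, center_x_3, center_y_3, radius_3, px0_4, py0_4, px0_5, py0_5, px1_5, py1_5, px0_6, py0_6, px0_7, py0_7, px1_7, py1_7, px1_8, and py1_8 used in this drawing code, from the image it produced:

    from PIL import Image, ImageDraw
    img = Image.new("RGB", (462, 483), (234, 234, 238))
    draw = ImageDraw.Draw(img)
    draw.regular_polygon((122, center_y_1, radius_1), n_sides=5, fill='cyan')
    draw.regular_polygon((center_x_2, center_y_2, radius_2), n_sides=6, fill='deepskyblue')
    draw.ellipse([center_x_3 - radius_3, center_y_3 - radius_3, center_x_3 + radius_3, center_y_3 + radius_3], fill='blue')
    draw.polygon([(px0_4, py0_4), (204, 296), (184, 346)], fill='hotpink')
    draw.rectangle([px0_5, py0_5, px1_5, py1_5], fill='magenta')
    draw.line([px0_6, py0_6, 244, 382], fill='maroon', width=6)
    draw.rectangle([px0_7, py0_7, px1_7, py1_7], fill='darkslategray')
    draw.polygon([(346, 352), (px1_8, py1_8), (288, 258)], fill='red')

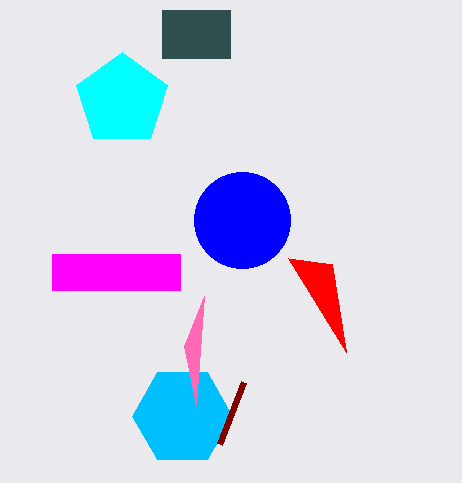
center_y_1 = 100, radius_1 = 48, center_x_2 = 182, center_y_2 = 416, radius_2 = 50, center_x_3 = 242, center_y_3 = 220, radius_3 = 48, px0_4 = 196, py0_4 = 404, px0_5 = 52, py0_5 = 254, px1_5 = 180, py1_5 = 290, px0_6 = 220, py0_6 = 444, px0_7 = 162, py0_7 = 10, px1_7 = 230, py1_7 = 58, px1_8 = 332, py1_8 = 264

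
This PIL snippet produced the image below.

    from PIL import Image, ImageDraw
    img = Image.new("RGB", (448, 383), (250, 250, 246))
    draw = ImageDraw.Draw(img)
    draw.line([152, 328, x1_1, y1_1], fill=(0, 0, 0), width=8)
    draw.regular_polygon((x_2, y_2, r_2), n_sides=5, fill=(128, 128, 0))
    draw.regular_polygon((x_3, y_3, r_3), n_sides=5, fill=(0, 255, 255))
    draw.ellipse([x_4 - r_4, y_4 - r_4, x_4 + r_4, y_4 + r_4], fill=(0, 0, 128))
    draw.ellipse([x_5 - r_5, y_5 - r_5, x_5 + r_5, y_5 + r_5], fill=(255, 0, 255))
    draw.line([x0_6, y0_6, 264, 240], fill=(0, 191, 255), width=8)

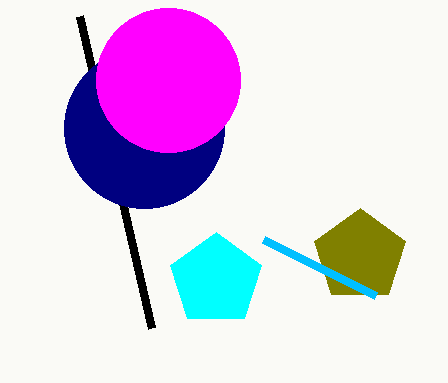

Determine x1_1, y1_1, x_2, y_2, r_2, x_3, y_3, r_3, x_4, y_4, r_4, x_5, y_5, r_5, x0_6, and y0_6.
x1_1 = 80, y1_1 = 16, x_2 = 360, y_2 = 256, r_2 = 48, x_3 = 216, y_3 = 280, r_3 = 48, x_4 = 144, y_4 = 128, r_4 = 80, x_5 = 168, y_5 = 80, r_5 = 72, x0_6 = 376, y0_6 = 296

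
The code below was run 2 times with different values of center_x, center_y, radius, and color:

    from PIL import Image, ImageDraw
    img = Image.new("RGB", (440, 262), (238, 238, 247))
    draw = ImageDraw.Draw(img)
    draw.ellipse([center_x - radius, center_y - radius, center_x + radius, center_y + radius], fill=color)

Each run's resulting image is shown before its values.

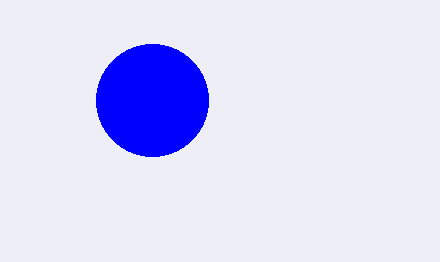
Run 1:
center_x = 152; center_y = 100; radius = 56; color = 'blue'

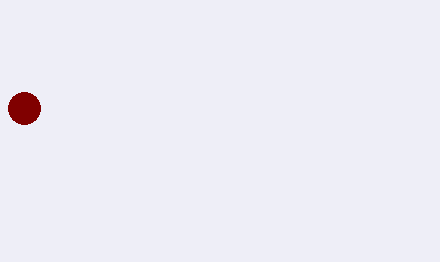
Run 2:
center_x = 24
center_y = 108
radius = 16
color = 'maroon'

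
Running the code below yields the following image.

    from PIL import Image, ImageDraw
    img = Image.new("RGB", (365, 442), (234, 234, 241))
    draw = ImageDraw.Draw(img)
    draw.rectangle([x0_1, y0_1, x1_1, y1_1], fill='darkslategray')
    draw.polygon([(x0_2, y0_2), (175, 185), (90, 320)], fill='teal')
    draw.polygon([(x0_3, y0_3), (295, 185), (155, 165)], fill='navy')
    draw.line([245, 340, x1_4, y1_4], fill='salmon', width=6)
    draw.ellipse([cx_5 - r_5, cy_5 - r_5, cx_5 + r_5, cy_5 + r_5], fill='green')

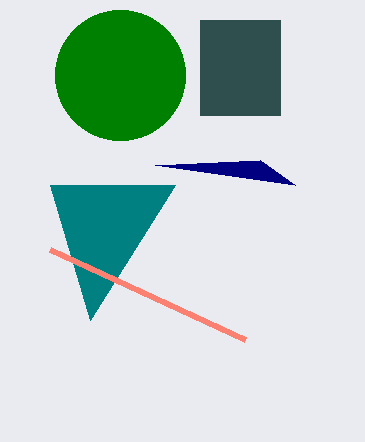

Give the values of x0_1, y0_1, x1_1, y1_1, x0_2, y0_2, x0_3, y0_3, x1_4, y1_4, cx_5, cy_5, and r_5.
x0_1 = 200
y0_1 = 20
x1_1 = 280
y1_1 = 115
x0_2 = 50
y0_2 = 185
x0_3 = 260
y0_3 = 160
x1_4 = 50
y1_4 = 250
cx_5 = 120
cy_5 = 75
r_5 = 65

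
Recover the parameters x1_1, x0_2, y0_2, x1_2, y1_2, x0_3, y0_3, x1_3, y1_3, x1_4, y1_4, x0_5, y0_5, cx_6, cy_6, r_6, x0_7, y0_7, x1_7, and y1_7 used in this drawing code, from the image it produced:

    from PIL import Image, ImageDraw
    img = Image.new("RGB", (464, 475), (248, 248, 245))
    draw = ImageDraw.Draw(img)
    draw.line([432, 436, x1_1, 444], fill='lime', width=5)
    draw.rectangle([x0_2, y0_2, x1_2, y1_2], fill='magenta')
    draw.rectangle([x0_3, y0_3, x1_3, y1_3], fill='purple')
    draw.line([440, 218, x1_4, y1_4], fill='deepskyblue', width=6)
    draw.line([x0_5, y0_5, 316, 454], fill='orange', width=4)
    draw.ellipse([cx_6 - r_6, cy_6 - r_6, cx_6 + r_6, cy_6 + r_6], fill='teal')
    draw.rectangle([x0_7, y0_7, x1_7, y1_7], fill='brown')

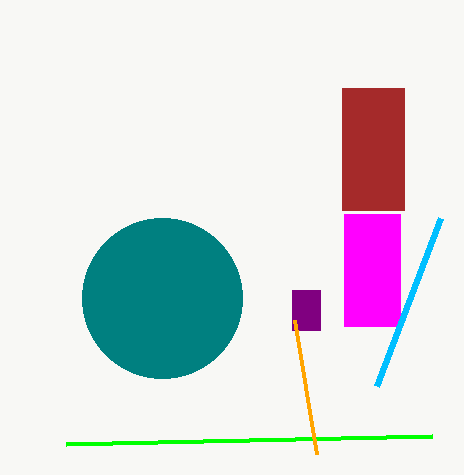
x1_1 = 66; x0_2 = 344; y0_2 = 214; x1_2 = 400; y1_2 = 326; x0_3 = 292; y0_3 = 290; x1_3 = 320; y1_3 = 330; x1_4 = 376; y1_4 = 386; x0_5 = 294; y0_5 = 320; cx_6 = 162; cy_6 = 298; r_6 = 80; x0_7 = 342; y0_7 = 88; x1_7 = 404; y1_7 = 210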